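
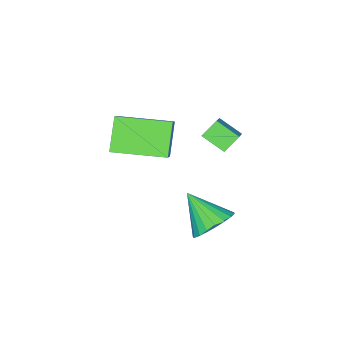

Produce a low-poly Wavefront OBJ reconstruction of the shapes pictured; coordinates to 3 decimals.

v 1.014 -0.625 2.832
v 0.138 -1.174 4.012
v -0.249 1.11 2.701
v -1.126 0.56 3.881
v 2.126 0.28 4.079
v 1.249 -0.27 5.259
v 0.862 2.014 3.948
v -0.014 1.465 5.128
v -2.215 2.241 2.529
v -2.014 1.29 3.044
v -2.854 2.419 3.107
v -2.653 1.468 3.622
v -1.307 2.872 3.338
v -1.106 1.921 3.853
v -1.946 3.05 3.916
v -1.745 2.099 4.431
v -0.407 3.192 -0.308
v 0.364 2.827 -0.749
v -0.393 1.848 0.828
v 0.53 3.063 -0.473
v 0.534 3.32 -0.168
v 0.375 3.556 0.113
v 0.081 3.729 0.32
v -0.297 3.808 0.419
v -0.694 3.782 0.393
v -1.042 3.653 0.245
v -1.28 3.444 0.001
v -1.367 3.192 -0.296
v -1.288 2.94 -0.595
v -1.056 2.731 -0.845
v -0.713 2.602 -1.001
v -0.316 2.575 -1.038
v 0.065 2.655 -0.949
f 2 4 1
f 5 2 1
f 1 4 3
f 3 5 1
f 2 8 4
f 6 2 5
f 6 8 2
f 4 8 3
f 7 5 3
f 3 8 7
f 7 6 5
f 8 6 7
f 10 12 9
f 13 10 9
f 9 12 11
f 11 13 9
f 10 16 12
f 14 10 13
f 14 16 10
f 12 16 11
f 15 13 11
f 11 16 15
f 15 14 13
f 16 14 15
f 18 17 20
f 18 20 19
f 20 17 21
f 20 21 19
f 21 17 22
f 21 22 19
f 22 17 23
f 22 23 19
f 23 17 24
f 23 24 19
f 24 17 25
f 24 25 19
f 25 17 26
f 25 26 19
f 26 17 27
f 26 27 19
f 27 17 28
f 27 28 19
f 28 17 29
f 28 29 19
f 29 17 30
f 29 30 19
f 30 17 31
f 30 31 19
f 31 17 32
f 31 32 19
f 32 17 33
f 32 33 19
f 33 17 18
f 33 18 19



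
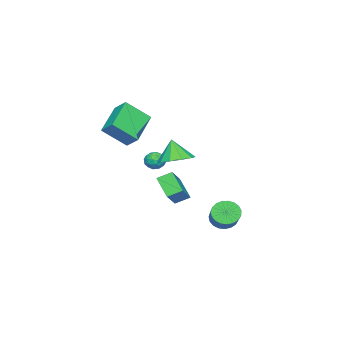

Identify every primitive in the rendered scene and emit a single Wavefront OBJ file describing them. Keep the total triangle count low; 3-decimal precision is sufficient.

v -1.5 -3.53 1.563
v -3.393 -3.851 2.638
v -1.291 -2.706 2.179
v -3.183 -3.026 3.253
v -0.657 -4.614 2.727
v -2.549 -4.934 3.801
v -0.447 -3.789 3.342
v -2.34 -4.11 4.417
v -0.621 0.01 1.417
v -0.083 -0.839 1.239
v -0.819 -0.39 2.723
v 0.316 -0.393 1.436
v 0.358 0.207 1.626
v 0.026 0.731 1.736
v -0.554 0.98 1.724
v -1.158 0.858 1.595
v -1.558 0.412 1.398
v -1.599 -0.188 1.208
v -1.267 -0.712 1.098
v -0.688 -0.961 1.11
v -2.26 -1.642 0.722
v -1.719 -1.453 0.985
v -1.781 -2.447 0.315
v -1.24 -2.258 0.578
v -1.709 -2.473 0.941
v -2.005 -1.976 1.192
v -1.495 -1.924 0.108
v -1.791 -1.427 0.359
v -1.246 -1.627 0.606
v -1.378 -1.967 1.121
v -2.122 -1.933 0.179
v -2.254 -2.273 0.694
v -2.032 -1.477 0.889
v -1.468 -2.423 0.411
v -1.744 -2.549 0.624
v -1.426 -2.438 0.779
v -2.2 -1.784 1.011
v -1.882 -1.673 1.166
v -1.876 -2.273 1.14
v -1.618 -2.227 0.134
v -1.3 -2.116 0.289
v -2.074 -1.462 0.521
v -1.756 -1.351 0.676
v -1.624 -1.627 0.16
v -1.436 -1.468 0.821
v -1.154 -1.941 0.582
v -1.304 -1.745 0.305
v -1.478 -1.453 0.453
v -1.513 -1.668 1.124
v -1.232 -2.141 0.885
v -1.508 -2.267 1.098
v -1.682 -1.975 1.246
v -1.235 -1.77 0.901
v -2.268 -1.759 0.415
v -1.987 -2.232 0.176
v -1.818 -1.925 0.054
v -1.992 -1.633 0.202
v -2.346 -1.959 0.718
v -2.064 -2.432 0.479
v -2.022 -2.447 0.847
v -2.196 -2.155 0.995
v -2.265 -2.13 0.399
v -1.725 2.252 -2.702
v -1.253 2.209 -3.334
v 0.257 3.165 -2.27
v -0.215 3.208 -1.638
v -1.403 2.498 -3.38
v 0.108 3.453 -2.316
v -1.609 2.744 -3.309
v -0.098 3.699 -2.245
v -1.834 2.905 -3.133
v -0.324 3.861 -2.07
v -2.041 2.953 -2.883
v -0.531 3.909 -1.819
v -2.194 2.88 -2.601
v -0.683 3.836 -1.537
v -2.265 2.699 -2.337
v -0.754 3.654 -1.273
v -2.243 2.44 -2.135
v -0.732 3.396 -1.072
v -2.131 2.149 -2.032
v -0.621 3.104 -0.968
v -1.95 1.875 -2.045
v -0.439 2.831 -0.981
v -1.729 1.667 -2.171
v -0.219 2.623 -1.107
v -1.508 1.56 -2.389
v 0.003 2.516 -1.325
v -1.324 1.573 -2.661
v 0.186 2.528 -1.597
v -1.21 1.703 -2.94
v 0.301 2.659 -1.876
v -1.185 1.928 -3.178
v 0.326 2.884 -2.114
v -2.204 -0.027 -1.849
v -2.783 -1.005 -0.87
v -0.992 0.197 -0.908
v -1.572 -0.781 0.071
v -1.748 -0.719 -2.271
v -2.328 -1.697 -1.292
v -0.537 -0.495 -1.33
v -1.116 -1.473 -0.351
f 2 4 1
f 5 2 1
f 1 4 3
f 3 5 1
f 2 8 4
f 6 2 5
f 6 8 2
f 4 8 3
f 7 5 3
f 3 8 7
f 7 6 5
f 8 6 7
f 10 9 12
f 10 12 11
f 12 9 13
f 12 13 11
f 13 9 14
f 13 14 11
f 14 9 15
f 14 15 11
f 15 9 16
f 15 16 11
f 16 9 17
f 16 17 11
f 17 9 18
f 17 18 11
f 18 9 19
f 18 19 11
f 19 9 20
f 19 20 11
f 20 9 10
f 20 10 11
f 21 58 37
f 58 32 61
f 37 61 26
f 58 61 37
f 21 37 33
f 37 26 38
f 33 38 22
f 37 38 33
f 21 33 42
f 33 22 43
f 42 43 28
f 33 43 42
f 21 42 54
f 42 28 57
f 54 57 31
f 42 57 54
f 21 54 58
f 54 31 62
f 58 62 32
f 54 62 58
f 22 38 49
f 38 26 52
f 49 52 30
f 38 52 49
f 26 61 39
f 61 32 60
f 39 60 25
f 61 60 39
f 32 62 59
f 62 31 55
f 59 55 23
f 62 55 59
f 31 57 56
f 57 28 44
f 56 44 27
f 57 44 56
f 28 43 48
f 43 22 45
f 48 45 29
f 43 45 48
f 24 50 36
f 50 30 51
f 36 51 25
f 50 51 36
f 24 36 34
f 36 25 35
f 34 35 23
f 36 35 34
f 24 34 41
f 34 23 40
f 41 40 27
f 34 40 41
f 24 41 46
f 41 27 47
f 46 47 29
f 41 47 46
f 24 46 50
f 46 29 53
f 50 53 30
f 46 53 50
f 25 51 39
f 51 30 52
f 39 52 26
f 51 52 39
f 23 35 59
f 35 25 60
f 59 60 32
f 35 60 59
f 27 40 56
f 40 23 55
f 56 55 31
f 40 55 56
f 29 47 48
f 47 27 44
f 48 44 28
f 47 44 48
f 30 53 49
f 53 29 45
f 49 45 22
f 53 45 49
f 64 63 67
f 64 67 65
f 65 67 68
f 65 68 66
f 67 63 69
f 67 69 68
f 68 69 70
f 68 70 66
f 69 63 71
f 69 71 70
f 70 71 72
f 70 72 66
f 71 63 73
f 71 73 72
f 72 73 74
f 72 74 66
f 73 63 75
f 73 75 74
f 74 75 76
f 74 76 66
f 75 63 77
f 75 77 76
f 76 77 78
f 76 78 66
f 77 63 79
f 77 79 78
f 78 79 80
f 78 80 66
f 79 63 81
f 79 81 80
f 80 81 82
f 80 82 66
f 81 63 83
f 81 83 82
f 82 83 84
f 82 84 66
f 83 63 85
f 83 85 84
f 84 85 86
f 84 86 66
f 85 63 87
f 85 87 86
f 86 87 88
f 86 88 66
f 87 63 89
f 87 89 88
f 88 89 90
f 88 90 66
f 89 63 91
f 89 91 90
f 90 91 92
f 90 92 66
f 91 63 93
f 91 93 92
f 92 93 94
f 92 94 66
f 93 63 64
f 93 64 94
f 94 64 65
f 94 65 66
f 96 98 95
f 99 96 95
f 95 98 97
f 97 99 95
f 96 102 98
f 100 96 99
f 100 102 96
f 98 102 97
f 101 99 97
f 97 102 101
f 101 100 99
f 102 100 101



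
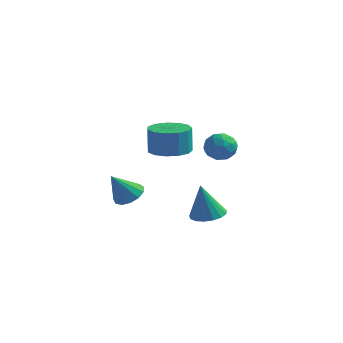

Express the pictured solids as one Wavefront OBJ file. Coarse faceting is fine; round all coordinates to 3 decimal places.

v 3.14 -2.189 -2.909
v 3.855 -2.094 -2.795
v 2.92 -2.411 -1.351
v 3.722 -1.772 -2.768
v 3.456 -1.545 -2.773
v 3.118 -1.466 -2.81
v 2.784 -1.553 -2.869
v 2.533 -1.786 -2.938
v 2.42 -2.111 -3
v 2.473 -2.453 -3.042
v 2.678 -2.736 -3.053
v 2.99 -2.893 -3.031
v 3.336 -2.889 -2.981
v 3.637 -2.725 -2.915
v 3.824 -2.438 -2.848
v 1.099 -1.447 -0.189
v 1.536 -0.695 -0.197
v 1.497 -0.66 0.982
v 1.061 -1.413 0.989
v 1.06 -0.579 -0.216
v 1.022 -0.544 0.963
v 0.597 -0.738 -0.227
v 0.558 -0.704 0.952
v 0.293 -1.123 -0.225
v 0.254 -1.088 0.954
v 0.245 -1.611 -0.213
v 0.206 -1.576 0.966
v 0.468 -2.046 -0.192
v 0.43 -2.012 0.986
v 0.892 -2.292 -0.171
v 0.854 -2.257 1.007
v 1.382 -2.27 -0.156
v 1.343 -2.235 1.023
v 1.781 -1.986 -0.151
v 1.743 -1.951 1.028
v 1.965 -1.531 -0.159
v 1.926 -1.497 1.02
v 1.873 -1.05 -0.176
v 1.835 -1.015 1.003
v -2.097 0.951 -4.11
v -1.684 0.375 -4.284
v -2.543 0.269 -2.91
v -1.448 0.622 -4.055
v -1.418 0.974 -3.844
v -1.604 1.319 -3.718
v -1.946 1.546 -3.716
v -2.337 1.585 -3.839
v -2.651 1.422 -4.048
v -2.79 1.109 -4.277
v -2.709 0.747 -4.453
v -2.433 0.449 -4.52
v -2.051 0.31 -4.457
v 1.299 3.064 -0.919
v 1.935 2.68 -0.99
v 0.725 2.24 -1.59
v 1.361 1.856 -1.661
v 1.019 1.892 -0.998
v 1.374 2.401 -0.584
v 1.286 2.519 -1.996
v 1.641 3.028 -1.582
v 1.927 2.342 -1.656
v 1.762 1.955 -1.04
v 0.898 2.965 -1.54
v 0.733 2.578 -0.924
v 1.667 2.944 -0.896
v 0.993 1.976 -1.684
v 0.792 1.997 -1.295
v 1.166 1.771 -1.337
v 1.338 2.781 -0.657
v 1.711 2.555 -0.699
v 1.173 2.092 -0.704
v 0.949 2.365 -1.881
v 1.322 2.139 -1.923
v 1.494 3.149 -1.243
v 1.868 2.923 -1.285
v 1.487 2.828 -1.876
v 2.036 2.52 -1.329
v 1.699 2.036 -1.723
v 1.655 2.425 -1.92
v 1.863 2.725 -1.677
v 1.94 2.293 -0.967
v 1.602 1.808 -1.361
v 1.401 1.829 -0.971
v 1.61 2.129 -0.728
v 1.935 2.094 -1.358
v 1.058 3.112 -1.219
v 0.72 2.627 -1.613
v 1.05 2.791 -1.852
v 1.259 3.091 -1.609
v 0.961 2.884 -0.857
v 0.624 2.4 -1.251
v 0.797 2.195 -0.903
v 1.005 2.495 -0.66
v 0.725 2.826 -1.222
f 2 1 4
f 2 4 3
f 4 1 5
f 4 5 3
f 5 1 6
f 5 6 3
f 6 1 7
f 6 7 3
f 7 1 8
f 7 8 3
f 8 1 9
f 8 9 3
f 9 1 10
f 9 10 3
f 10 1 11
f 10 11 3
f 11 1 12
f 11 12 3
f 12 1 13
f 12 13 3
f 13 1 14
f 13 14 3
f 14 1 15
f 14 15 3
f 15 1 2
f 15 2 3
f 17 16 20
f 17 20 18
f 18 20 21
f 18 21 19
f 20 16 22
f 20 22 21
f 21 22 23
f 21 23 19
f 22 16 24
f 22 24 23
f 23 24 25
f 23 25 19
f 24 16 26
f 24 26 25
f 25 26 27
f 25 27 19
f 26 16 28
f 26 28 27
f 27 28 29
f 27 29 19
f 28 16 30
f 28 30 29
f 29 30 31
f 29 31 19
f 30 16 32
f 30 32 31
f 31 32 33
f 31 33 19
f 32 16 34
f 32 34 33
f 33 34 35
f 33 35 19
f 34 16 36
f 34 36 35
f 35 36 37
f 35 37 19
f 36 16 38
f 36 38 37
f 37 38 39
f 37 39 19
f 38 16 17
f 38 17 39
f 39 17 18
f 39 18 19
f 41 40 43
f 41 43 42
f 43 40 44
f 43 44 42
f 44 40 45
f 44 45 42
f 45 40 46
f 45 46 42
f 46 40 47
f 46 47 42
f 47 40 48
f 47 48 42
f 48 40 49
f 48 49 42
f 49 40 50
f 49 50 42
f 50 40 51
f 50 51 42
f 51 40 52
f 51 52 42
f 52 40 41
f 52 41 42
f 53 90 69
f 90 64 93
f 69 93 58
f 90 93 69
f 53 69 65
f 69 58 70
f 65 70 54
f 69 70 65
f 53 65 74
f 65 54 75
f 74 75 60
f 65 75 74
f 53 74 86
f 74 60 89
f 86 89 63
f 74 89 86
f 53 86 90
f 86 63 94
f 90 94 64
f 86 94 90
f 54 70 81
f 70 58 84
f 81 84 62
f 70 84 81
f 58 93 71
f 93 64 92
f 71 92 57
f 93 92 71
f 64 94 91
f 94 63 87
f 91 87 55
f 94 87 91
f 63 89 88
f 89 60 76
f 88 76 59
f 89 76 88
f 60 75 80
f 75 54 77
f 80 77 61
f 75 77 80
f 56 82 68
f 82 62 83
f 68 83 57
f 82 83 68
f 56 68 66
f 68 57 67
f 66 67 55
f 68 67 66
f 56 66 73
f 66 55 72
f 73 72 59
f 66 72 73
f 56 73 78
f 73 59 79
f 78 79 61
f 73 79 78
f 56 78 82
f 78 61 85
f 82 85 62
f 78 85 82
f 57 83 71
f 83 62 84
f 71 84 58
f 83 84 71
f 55 67 91
f 67 57 92
f 91 92 64
f 67 92 91
f 59 72 88
f 72 55 87
f 88 87 63
f 72 87 88
f 61 79 80
f 79 59 76
f 80 76 60
f 79 76 80
f 62 85 81
f 85 61 77
f 81 77 54
f 85 77 81



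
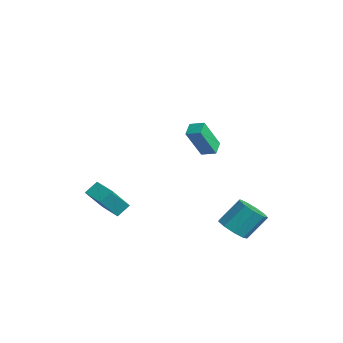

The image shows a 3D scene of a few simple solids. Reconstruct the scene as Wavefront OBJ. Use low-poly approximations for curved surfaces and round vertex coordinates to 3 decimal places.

v 2.658 2.46 -4.379
v 3.556 2.059 -4.109
v 3.68 3.279 -2.711
v 2.782 3.68 -2.981
v 3.653 2.575 -4.568
v 3.778 3.795 -3.17
v 3.285 3.037 -4.939
v 3.41 4.258 -3.541
v 2.623 3.229 -5.048
v 2.748 4.45 -3.65
v 1.977 3.061 -4.844
v 2.102 4.282 -3.446
v 1.65 2.612 -4.422
v 1.775 3.832 -3.024
v 1.794 2.091 -3.98
v 1.919 3.312 -2.582
v 2.342 1.743 -3.725
v 2.467 2.964 -2.327
v 3.038 1.73 -3.776
v 3.163 2.951 -2.378
v -3.972 -3.42 -3.216
v -4.067 -2.612 -2.583
v -4.387 -2.175 -4.868
v -4.482 -1.367 -4.236
v -2.518 -3.133 -3.364
v -2.613 -2.325 -2.732
v -2.933 -1.888 -5.017
v -3.028 -1.08 -4.384
v 2.384 0.642 1.764
v 2.535 -0.394 3.618
v 1.771 1.206 2.129
v 1.922 0.17 3.984
v 3.038 1.19 2.016
v 3.189 0.154 3.871
v 2.425 1.754 2.382
v 2.576 0.718 4.236
f 2 1 5
f 2 5 3
f 3 5 6
f 3 6 4
f 5 1 7
f 5 7 6
f 6 7 8
f 6 8 4
f 7 1 9
f 7 9 8
f 8 9 10
f 8 10 4
f 9 1 11
f 9 11 10
f 10 11 12
f 10 12 4
f 11 1 13
f 11 13 12
f 12 13 14
f 12 14 4
f 13 1 15
f 13 15 14
f 14 15 16
f 14 16 4
f 15 1 17
f 15 17 16
f 16 17 18
f 16 18 4
f 17 1 19
f 17 19 18
f 18 19 20
f 18 20 4
f 19 1 2
f 19 2 20
f 20 2 3
f 20 3 4
f 22 24 21
f 25 22 21
f 21 24 23
f 23 25 21
f 22 28 24
f 26 22 25
f 26 28 22
f 24 28 23
f 27 25 23
f 23 28 27
f 27 26 25
f 28 26 27
f 30 32 29
f 33 30 29
f 29 32 31
f 31 33 29
f 30 36 32
f 34 30 33
f 34 36 30
f 32 36 31
f 35 33 31
f 31 36 35
f 35 34 33
f 36 34 35



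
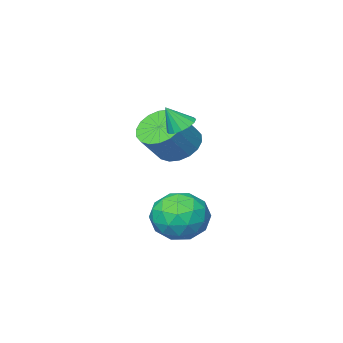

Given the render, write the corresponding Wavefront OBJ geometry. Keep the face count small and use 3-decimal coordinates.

v -1.282 2.273 -1.975
v -0.408 1.567 -2.039
v -2.212 1.033 -1.021
v -1.338 0.327 -1.085
v -1.263 1.261 -0.462
v -0.688 2.027 -1.052
v -1.932 0.573 -2.008
v -1.357 1.339 -2.598
v -0.81 0.517 -2.06
v -0.396 0.942 -1.104
v -2.224 1.658 -1.956
v -1.81 2.083 -1
v -0.763 2.029 -2.091
v -1.857 0.571 -0.969
v -1.813 1.12 -0.603
v -1.299 0.706 -0.64
v -0.928 2.299 -1.511
v -0.414 1.885 -1.548
v -0.917 1.705 -0.621
v -2.206 0.715 -1.512
v -1.692 0.301 -1.549
v -1.321 1.894 -2.42
v -0.807 1.48 -2.457
v -1.703 0.895 -2.439
v -0.486 0.996 -2.141
v -1.032 0.268 -1.58
v -1.382 0.412 -2.123
v -1.044 0.862 -2.469
v -0.242 1.247 -1.579
v -0.789 0.518 -1.018
v -0.745 1.067 -0.652
v -0.407 1.517 -0.998
v -0.479 0.629 -1.591
v -1.831 2.082 -2.042
v -2.378 1.353 -1.481
v -2.213 1.083 -2.062
v -1.875 1.533 -2.408
v -1.588 2.332 -1.48
v -2.134 1.604 -0.919
v -1.576 1.738 -0.591
v -1.238 2.188 -0.937
v -2.141 1.971 -1.469
v -2.008 0.391 2.346
v -1.606 0.094 2.033
v -1.512 0.129 3.234
v -1.495 0.378 2.055
v -1.522 0.665 2.155
v -1.68 0.879 2.306
v -1.925 0.962 2.468
v -2.193 0.892 2.597
v -2.411 0.688 2.659
v -2.521 0.404 2.637
v -2.494 0.116 2.537
v -2.337 -0.097 2.386
v -2.092 -0.18 2.225
v -1.824 -0.11 2.095
v -2.936 -1.092 0.83
v -2.228 -1.182 0.219
v -1.255 -0.999 1.319
v -1.964 -0.908 1.93
v -2.302 -0.771 0.215
v -1.329 -0.587 1.315
v -2.502 -0.423 0.334
v -1.529 -0.239 1.434
v -2.787 -0.207 0.55
v -1.814 -0.023 1.65
v -3.103 -0.167 0.822
v -2.13 0.017 1.922
v -3.385 -0.31 1.096
v -2.412 -0.126 2.196
v -3.578 -0.608 1.317
v -2.606 -0.424 2.417
v -3.645 -1.001 1.441
v -2.672 -0.818 2.541
v -3.571 -1.413 1.445
v -2.598 -1.229 2.545
v -3.371 -1.761 1.326
v -2.398 -1.577 2.426
v -3.086 -1.977 1.11
v -2.113 -1.793 2.21
v -2.77 -2.017 0.838
v -1.797 -1.833 1.938
v -2.488 -1.874 0.564
v -1.515 -1.69 1.664
v -2.294 -1.576 0.343
v -1.322 -1.392 1.443
f 1 38 17
f 38 12 41
f 17 41 6
f 38 41 17
f 1 17 13
f 17 6 18
f 13 18 2
f 17 18 13
f 1 13 22
f 13 2 23
f 22 23 8
f 13 23 22
f 1 22 34
f 22 8 37
f 34 37 11
f 22 37 34
f 1 34 38
f 34 11 42
f 38 42 12
f 34 42 38
f 2 18 29
f 18 6 32
f 29 32 10
f 18 32 29
f 6 41 19
f 41 12 40
f 19 40 5
f 41 40 19
f 12 42 39
f 42 11 35
f 39 35 3
f 42 35 39
f 11 37 36
f 37 8 24
f 36 24 7
f 37 24 36
f 8 23 28
f 23 2 25
f 28 25 9
f 23 25 28
f 4 30 16
f 30 10 31
f 16 31 5
f 30 31 16
f 4 16 14
f 16 5 15
f 14 15 3
f 16 15 14
f 4 14 21
f 14 3 20
f 21 20 7
f 14 20 21
f 4 21 26
f 21 7 27
f 26 27 9
f 21 27 26
f 4 26 30
f 26 9 33
f 30 33 10
f 26 33 30
f 5 31 19
f 31 10 32
f 19 32 6
f 31 32 19
f 3 15 39
f 15 5 40
f 39 40 12
f 15 40 39
f 7 20 36
f 20 3 35
f 36 35 11
f 20 35 36
f 9 27 28
f 27 7 24
f 28 24 8
f 27 24 28
f 10 33 29
f 33 9 25
f 29 25 2
f 33 25 29
f 44 43 46
f 44 46 45
f 46 43 47
f 46 47 45
f 47 43 48
f 47 48 45
f 48 43 49
f 48 49 45
f 49 43 50
f 49 50 45
f 50 43 51
f 50 51 45
f 51 43 52
f 51 52 45
f 52 43 53
f 52 53 45
f 53 43 54
f 53 54 45
f 54 43 55
f 54 55 45
f 55 43 56
f 55 56 45
f 56 43 44
f 56 44 45
f 58 57 61
f 58 61 59
f 59 61 62
f 59 62 60
f 61 57 63
f 61 63 62
f 62 63 64
f 62 64 60
f 63 57 65
f 63 65 64
f 64 65 66
f 64 66 60
f 65 57 67
f 65 67 66
f 66 67 68
f 66 68 60
f 67 57 69
f 67 69 68
f 68 69 70
f 68 70 60
f 69 57 71
f 69 71 70
f 70 71 72
f 70 72 60
f 71 57 73
f 71 73 72
f 72 73 74
f 72 74 60
f 73 57 75
f 73 75 74
f 74 75 76
f 74 76 60
f 75 57 77
f 75 77 76
f 76 77 78
f 76 78 60
f 77 57 79
f 77 79 78
f 78 79 80
f 78 80 60
f 79 57 81
f 79 81 80
f 80 81 82
f 80 82 60
f 81 57 83
f 81 83 82
f 82 83 84
f 82 84 60
f 83 57 85
f 83 85 84
f 84 85 86
f 84 86 60
f 85 57 58
f 85 58 86
f 86 58 59
f 86 59 60



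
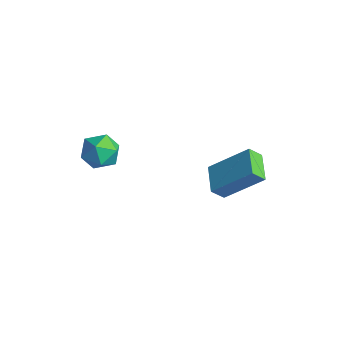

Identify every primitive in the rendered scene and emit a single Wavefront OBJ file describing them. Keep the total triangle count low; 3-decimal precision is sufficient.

v -0.526 -0.904 -2.059
v 0.082 -1.415 -1.626
v -1.282 -2.105 -2.414
v -0.674 -2.616 -1.981
v -1.222 -2.069 -1.513
v -0.754 -1.327 -1.293
v -0.446 -2.193 -2.747
v 0.022 -1.451 -2.527
v 0.131 -2.211 -2.051
v -0.348 -2.135 -1.288
v -0.852 -1.385 -2.752
v -1.331 -1.309 -1.989
v 1.073 2.317 -4.098
v 2.183 3.512 -2.682
v 1.249 2.847 -4.684
v 2.359 4.043 -3.268
v 2.201 1.617 -4.392
v 3.311 2.813 -2.976
v 2.377 2.148 -4.978
v 3.487 3.343 -3.562
f 1 12 6
f 1 6 2
f 1 2 8
f 1 8 11
f 1 11 12
f 2 6 10
f 6 12 5
f 12 11 3
f 11 8 7
f 8 2 9
f 4 10 5
f 4 5 3
f 4 3 7
f 4 7 9
f 4 9 10
f 5 10 6
f 3 5 12
f 7 3 11
f 9 7 8
f 10 9 2
f 14 16 13
f 17 14 13
f 13 16 15
f 15 17 13
f 14 20 16
f 18 14 17
f 18 20 14
f 16 20 15
f 19 17 15
f 15 20 19
f 19 18 17
f 20 18 19



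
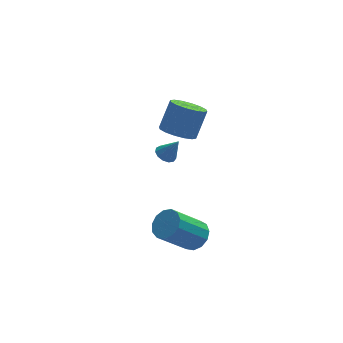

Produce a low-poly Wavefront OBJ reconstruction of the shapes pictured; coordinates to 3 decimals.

v -3.034 -3.762 -2.655
v -2.624 -4.449 -2.398
v -4.077 -4.745 -0.869
v -4.486 -4.058 -1.125
v -2.441 -4.086 -2.155
v -3.894 -4.383 -0.626
v -2.447 -3.621 -2.07
v -3.9 -3.917 -0.541
v -2.639 -3.2 -2.171
v -4.092 -3.496 -0.642
v -2.956 -2.958 -2.425
v -4.409 -3.254 -0.896
v -3.298 -2.971 -2.752
v -4.751 -3.267 -1.223
v -3.556 -3.235 -3.048
v -5.009 -3.531 -1.519
v -3.648 -3.666 -3.22
v -5.101 -3.963 -1.691
v -3.545 -4.128 -3.211
v -4.998 -4.425 -1.682
v -3.279 -4.474 -3.026
v -4.732 -4.77 -1.497
v -2.936 -4.593 -2.723
v -4.389 -4.89 -1.194
v -3.249 1.035 -0.804
v -2.742 1.185 -1.043
v -2.671 0.785 0.264
v -2.866 1.457 -0.912
v -3.112 1.595 -0.747
v -3.401 1.556 -0.6
v -3.642 1.35 -0.518
v -3.758 1.045 -0.527
v -3.712 0.736 -0.624
v -3.519 0.522 -0.778
v -3.24 0.471 -0.941
v -2.964 0.599 -1.06
v -2.778 0.865 -1.098
v -3.209 -1.139 2.704
v -2.717 -1.899 2.794
v -2.038 -1.301 4.126
v -2.531 -0.541 4.036
v -2.452 -1.612 2.53
v -1.773 -1.015 3.862
v -2.39 -1.199 2.313
v -1.711 -0.601 3.645
v -2.547 -0.769 2.201
v -1.868 -0.172 3.533
v -2.882 -0.439 2.223
v -2.203 0.159 3.555
v -3.305 -0.296 2.375
v -2.626 0.302 3.707
v -3.702 -0.379 2.614
v -3.023 0.219 3.946
v -3.967 -0.665 2.878
v -3.288 -0.068 4.21
v -4.029 -1.079 3.095
v -3.35 -0.481 4.427
v -3.872 -1.508 3.207
v -3.193 -0.911 4.539
v -3.537 -1.839 3.185
v -2.858 -1.241 4.517
v -3.114 -1.982 3.033
v -2.435 -1.384 4.365
f 2 1 5
f 2 5 3
f 3 5 6
f 3 6 4
f 5 1 7
f 5 7 6
f 6 7 8
f 6 8 4
f 7 1 9
f 7 9 8
f 8 9 10
f 8 10 4
f 9 1 11
f 9 11 10
f 10 11 12
f 10 12 4
f 11 1 13
f 11 13 12
f 12 13 14
f 12 14 4
f 13 1 15
f 13 15 14
f 14 15 16
f 14 16 4
f 15 1 17
f 15 17 16
f 16 17 18
f 16 18 4
f 17 1 19
f 17 19 18
f 18 19 20
f 18 20 4
f 19 1 21
f 19 21 20
f 20 21 22
f 20 22 4
f 21 1 23
f 21 23 22
f 22 23 24
f 22 24 4
f 23 1 2
f 23 2 24
f 24 2 3
f 24 3 4
f 26 25 28
f 26 28 27
f 28 25 29
f 28 29 27
f 29 25 30
f 29 30 27
f 30 25 31
f 30 31 27
f 31 25 32
f 31 32 27
f 32 25 33
f 32 33 27
f 33 25 34
f 33 34 27
f 34 25 35
f 34 35 27
f 35 25 36
f 35 36 27
f 36 25 37
f 36 37 27
f 37 25 26
f 37 26 27
f 39 38 42
f 39 42 40
f 40 42 43
f 40 43 41
f 42 38 44
f 42 44 43
f 43 44 45
f 43 45 41
f 44 38 46
f 44 46 45
f 45 46 47
f 45 47 41
f 46 38 48
f 46 48 47
f 47 48 49
f 47 49 41
f 48 38 50
f 48 50 49
f 49 50 51
f 49 51 41
f 50 38 52
f 50 52 51
f 51 52 53
f 51 53 41
f 52 38 54
f 52 54 53
f 53 54 55
f 53 55 41
f 54 38 56
f 54 56 55
f 55 56 57
f 55 57 41
f 56 38 58
f 56 58 57
f 57 58 59
f 57 59 41
f 58 38 60
f 58 60 59
f 59 60 61
f 59 61 41
f 60 38 62
f 60 62 61
f 61 62 63
f 61 63 41
f 62 38 39
f 62 39 63
f 63 39 40
f 63 40 41



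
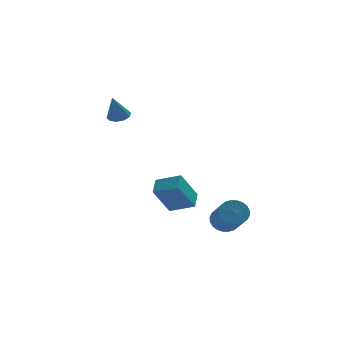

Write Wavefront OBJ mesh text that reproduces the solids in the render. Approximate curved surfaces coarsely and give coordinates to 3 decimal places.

v -0.966 0.117 -2.382
v -0.71 1.072 -1.877
v -2.241 0.726 -2.885
v -1.985 1.681 -2.38
v -0.015 0.739 -4.04
v 0.241 1.694 -3.535
v -1.29 1.348 -4.543
v -1.034 2.303 -4.038
v -3.797 2.801 1.998
v -3.262 2.414 1.996
v -4.183 2.259 3.442
v -3.157 2.773 2.159
v -3.297 3.143 2.26
v -3.627 3.382 2.261
v -4.023 3.399 2.162
v -4.332 3.188 2
v -4.436 2.829 1.837
v -4.297 2.459 1.736
v -3.966 2.22 1.735
v -3.571 2.203 1.834
v 0.983 -3.17 -3.516
v 1.615 -3.396 -3.951
v 1.85 -4.916 -2.818
v 1.217 -4.69 -2.384
v 1.751 -3.215 -3.735
v 1.985 -4.735 -2.603
v 1.769 -3.027 -3.487
v 2.004 -4.547 -2.355
v 1.668 -2.861 -3.243
v 1.903 -4.381 -2.111
v 1.462 -2.741 -3.04
v 1.697 -4.262 -1.908
v 1.184 -2.688 -2.91
v 1.418 -4.208 -1.778
v 0.875 -2.707 -2.873
v 1.109 -4.227 -1.74
v 0.582 -2.797 -2.933
v 0.816 -4.317 -1.8
v 0.35 -2.944 -3.082
v 0.585 -4.464 -1.949
v 0.215 -3.125 -3.297
v 0.449 -4.645 -2.165
v 0.196 -3.313 -3.545
v 0.431 -4.833 -2.413
v 0.297 -3.479 -3.789
v 0.532 -4.999 -2.657
v 0.503 -3.598 -3.992
v 0.738 -5.119 -2.86
v 0.782 -3.652 -4.122
v 1.016 -5.172 -2.99
v 1.091 -3.633 -4.16
v 1.325 -5.153 -3.027
v 1.384 -3.543 -4.1
v 1.618 -5.063 -2.967
f 2 4 1
f 5 2 1
f 1 4 3
f 3 5 1
f 2 8 4
f 6 2 5
f 6 8 2
f 4 8 3
f 7 5 3
f 3 8 7
f 7 6 5
f 8 6 7
f 10 9 12
f 10 12 11
f 12 9 13
f 12 13 11
f 13 9 14
f 13 14 11
f 14 9 15
f 14 15 11
f 15 9 16
f 15 16 11
f 16 9 17
f 16 17 11
f 17 9 18
f 17 18 11
f 18 9 19
f 18 19 11
f 19 9 20
f 19 20 11
f 20 9 10
f 20 10 11
f 22 21 25
f 22 25 23
f 23 25 26
f 23 26 24
f 25 21 27
f 25 27 26
f 26 27 28
f 26 28 24
f 27 21 29
f 27 29 28
f 28 29 30
f 28 30 24
f 29 21 31
f 29 31 30
f 30 31 32
f 30 32 24
f 31 21 33
f 31 33 32
f 32 33 34
f 32 34 24
f 33 21 35
f 33 35 34
f 34 35 36
f 34 36 24
f 35 21 37
f 35 37 36
f 36 37 38
f 36 38 24
f 37 21 39
f 37 39 38
f 38 39 40
f 38 40 24
f 39 21 41
f 39 41 40
f 40 41 42
f 40 42 24
f 41 21 43
f 41 43 42
f 42 43 44
f 42 44 24
f 43 21 45
f 43 45 44
f 44 45 46
f 44 46 24
f 45 21 47
f 45 47 46
f 46 47 48
f 46 48 24
f 47 21 49
f 47 49 48
f 48 49 50
f 48 50 24
f 49 21 51
f 49 51 50
f 50 51 52
f 50 52 24
f 51 21 53
f 51 53 52
f 52 53 54
f 52 54 24
f 53 21 22
f 53 22 54
f 54 22 23
f 54 23 24



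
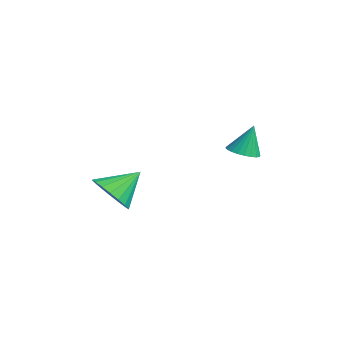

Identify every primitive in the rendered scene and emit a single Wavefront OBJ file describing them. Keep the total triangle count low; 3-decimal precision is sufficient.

v -0.798 -3.189 -3.177
v -0.476 -2.635 -3.851
v -0.882 -2.051 -2.283
v -0.886 -2.621 -3.908
v -1.278 -2.719 -3.82
v -1.575 -2.91 -3.605
v -1.718 -3.157 -3.305
v -1.679 -3.41 -2.98
v -1.466 -3.619 -2.693
v -1.12 -3.743 -2.503
v -0.71 -3.757 -2.446
v -0.318 -3.659 -2.534
v -0.021 -3.468 -2.749
v 0.123 -3.221 -3.049
v 0.084 -2.969 -3.375
v -0.13 -2.759 -3.661
v -0.112 1.497 -1.527
v 0.526 1.536 -1.542
v -0.108 1.903 -0.313
v 0.462 1.765 -1.619
v 0.31 1.953 -1.681
v 0.094 2.071 -1.72
v -0.154 2.103 -1.729
v -0.395 2.042 -1.708
v -0.593 1.898 -1.659
v -0.718 1.693 -1.59
v -0.751 1.458 -1.512
v -0.686 1.229 -1.435
v -0.534 1.041 -1.373
v -0.318 0.922 -1.334
v -0.07 0.891 -1.324
v 0.171 0.952 -1.346
v 0.369 1.096 -1.395
v 0.494 1.301 -1.464
f 2 1 4
f 2 4 3
f 4 1 5
f 4 5 3
f 5 1 6
f 5 6 3
f 6 1 7
f 6 7 3
f 7 1 8
f 7 8 3
f 8 1 9
f 8 9 3
f 9 1 10
f 9 10 3
f 10 1 11
f 10 11 3
f 11 1 12
f 11 12 3
f 12 1 13
f 12 13 3
f 13 1 14
f 13 14 3
f 14 1 15
f 14 15 3
f 15 1 16
f 15 16 3
f 16 1 2
f 16 2 3
f 18 17 20
f 18 20 19
f 20 17 21
f 20 21 19
f 21 17 22
f 21 22 19
f 22 17 23
f 22 23 19
f 23 17 24
f 23 24 19
f 24 17 25
f 24 25 19
f 25 17 26
f 25 26 19
f 26 17 27
f 26 27 19
f 27 17 28
f 27 28 19
f 28 17 29
f 28 29 19
f 29 17 30
f 29 30 19
f 30 17 31
f 30 31 19
f 31 17 32
f 31 32 19
f 32 17 33
f 32 33 19
f 33 17 34
f 33 34 19
f 34 17 18
f 34 18 19



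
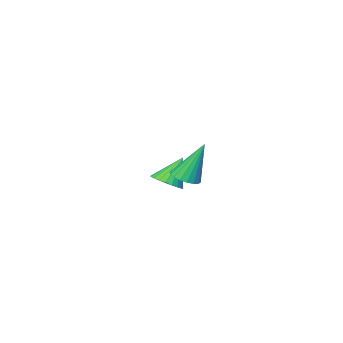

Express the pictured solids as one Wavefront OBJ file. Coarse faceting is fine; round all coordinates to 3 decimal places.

v -0.228 3.36 1.03
v 0.29 3.746 1.102
v -0.812 3.82 2.79
v 0.092 3.925 0.989
v -0.169 3.991 0.885
v -0.442 3.933 0.81
v -0.673 3.761 0.778
v -0.815 3.51 0.796
v -0.842 3.229 0.861
v -0.746 2.975 0.959
v -0.548 2.796 1.071
v -0.287 2.729 1.175
v -0.013 2.788 1.251
v 0.217 2.96 1.283
v 0.36 3.211 1.264
v 0.386 3.491 1.2
v -3.055 -1.967 -1.459
v -2.442 -2.237 -1.079
v -3.825 -1.893 -0.161
v -2.393 -1.941 -1.067
v -2.444 -1.649 -1.114
v -2.589 -1.405 -1.214
v -2.804 -1.247 -1.351
v -3.058 -1.199 -1.504
v -3.312 -1.267 -1.651
v -3.526 -1.442 -1.768
v -3.669 -1.697 -1.838
v -3.718 -1.993 -1.85
v -3.666 -2.285 -1.803
v -3.522 -2.529 -1.703
v -3.306 -2.687 -1.566
v -3.052 -2.736 -1.413
v -2.799 -2.667 -1.266
v -2.585 -2.492 -1.149
f 2 1 4
f 2 4 3
f 4 1 5
f 4 5 3
f 5 1 6
f 5 6 3
f 6 1 7
f 6 7 3
f 7 1 8
f 7 8 3
f 8 1 9
f 8 9 3
f 9 1 10
f 9 10 3
f 10 1 11
f 10 11 3
f 11 1 12
f 11 12 3
f 12 1 13
f 12 13 3
f 13 1 14
f 13 14 3
f 14 1 15
f 14 15 3
f 15 1 16
f 15 16 3
f 16 1 2
f 16 2 3
f 18 17 20
f 18 20 19
f 20 17 21
f 20 21 19
f 21 17 22
f 21 22 19
f 22 17 23
f 22 23 19
f 23 17 24
f 23 24 19
f 24 17 25
f 24 25 19
f 25 17 26
f 25 26 19
f 26 17 27
f 26 27 19
f 27 17 28
f 27 28 19
f 28 17 29
f 28 29 19
f 29 17 30
f 29 30 19
f 30 17 31
f 30 31 19
f 31 17 32
f 31 32 19
f 32 17 33
f 32 33 19
f 33 17 34
f 33 34 19
f 34 17 18
f 34 18 19



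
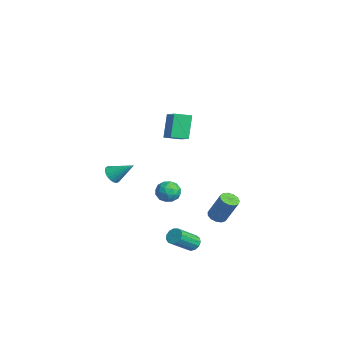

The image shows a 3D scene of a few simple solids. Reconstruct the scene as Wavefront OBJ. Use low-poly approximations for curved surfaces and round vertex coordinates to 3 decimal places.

v -3.942 -1.056 -2.295
v -3.435 -1.455 -2.214
v -3.258 -0.004 -1.385
v -3.361 -1.314 -2.432
v -3.388 -1.129 -2.627
v -3.51 -0.931 -2.764
v -3.707 -0.754 -2.82
v -3.945 -0.63 -2.786
v -4.182 -0.58 -2.666
v -4.377 -0.612 -2.482
v -4.497 -0.72 -2.266
v -4.522 -0.887 -2.055
v -4.445 -1.083 -1.885
v -4.282 -1.275 -1.786
v -4.06 -1.428 -1.775
v -3.818 -1.518 -1.854
v -3.596 -1.527 -2.009
v -1.043 1.288 3.537
v 0.584 1.21 4.371
v -0.894 2.236 3.335
v 0.733 2.157 4.168
v -0.353 0.883 2.152
v 1.274 0.804 2.985
v -0.204 1.83 1.949
v 1.423 1.752 2.783
v 0.494 1.064 -1.901
v 1.227 1.234 -1.822
v 0.573 0.286 -0.958
v 1.306 0.456 -0.879
v 0.777 0.972 -0.713
v 0.728 1.453 -1.296
v 1.072 0.067 -1.484
v 1.023 0.548 -2.067
v 1.584 0.619 -1.564
v 1.402 1.178 -1.087
v 0.398 0.342 -1.693
v 0.216 0.901 -1.216
v 0.853 1.217 -1.944
v 0.947 0.303 -0.836
v 0.636 0.606 -0.738
v 1.067 0.706 -0.692
v 0.56 1.346 -1.635
v 0.991 1.446 -1.588
v 0.727 1.292 -0.937
v 0.809 0.074 -1.192
v 1.24 0.174 -1.145
v 0.733 0.814 -2.088
v 1.164 0.914 -2.042
v 1.073 0.228 -1.843
v 1.494 0.956 -1.746
v 1.541 0.498 -1.192
v 1.403 0.27 -1.548
v 1.374 0.552 -1.89
v 1.387 1.285 -1.466
v 1.434 0.827 -0.912
v 1.123 1.13 -0.814
v 1.094 1.413 -1.157
v 1.597 0.923 -1.315
v 0.366 0.693 -1.868
v 0.413 0.235 -1.314
v 0.706 0.107 -1.623
v 0.677 0.39 -1.966
v 0.259 1.022 -1.588
v 0.306 0.564 -1.034
v 0.426 0.968 -0.89
v 0.397 1.25 -1.232
v 0.203 0.597 -1.465
v 2.998 1.492 -4.364
v 3.348 1.834 -4.134
v 3.831 0.65 -3.107
v 3.482 0.308 -3.336
v 3.087 1.861 -3.98
v 3.57 0.678 -2.952
v 2.798 1.771 -3.948
v 3.281 0.588 -2.92
v 2.573 1.593 -4.047
v 3.056 0.409 -3.02
v 2.483 1.382 -4.248
v 2.966 0.199 -3.22
v 2.556 1.206 -4.485
v 3.039 0.023 -3.457
v 2.77 1.121 -4.684
v 3.254 -0.062 -3.656
v 3.057 1.153 -4.781
v 3.54 -0.03 -3.753
v 3.325 1.293 -4.746
v 3.808 0.11 -3.718
v 3.489 1.496 -4.589
v 3.972 0.313 -3.562
v 3.498 1.697 -4.362
v 3.981 0.514 -3.334
v 0.763 3.612 -3.864
v 1.134 3.972 -4.125
v 1.749 4.489 -2.537
v 1.377 4.128 -2.276
v 0.861 4.143 -4.075
v 1.475 4.66 -2.486
v 0.555 4.145 -3.958
v 1.17 4.662 -2.369
v 0.316 3.978 -3.811
v 0.931 4.495 -2.222
v 0.219 3.694 -3.681
v 0.833 4.211 -2.092
v 0.294 3.385 -3.609
v 0.909 3.901 -2.02
v 0.518 3.147 -3.618
v 1.133 3.664 -2.03
v 0.82 3.057 -3.706
v 1.434 3.573 -2.117
v 1.103 3.143 -3.844
v 1.718 3.659 -2.255
v 1.279 3.378 -3.988
v 1.893 3.894 -2.399
v 1.29 3.687 -4.093
v 1.905 4.203 -2.504
f 2 1 4
f 2 4 3
f 4 1 5
f 4 5 3
f 5 1 6
f 5 6 3
f 6 1 7
f 6 7 3
f 7 1 8
f 7 8 3
f 8 1 9
f 8 9 3
f 9 1 10
f 9 10 3
f 10 1 11
f 10 11 3
f 11 1 12
f 11 12 3
f 12 1 13
f 12 13 3
f 13 1 14
f 13 14 3
f 14 1 15
f 14 15 3
f 15 1 16
f 15 16 3
f 16 1 17
f 16 17 3
f 17 1 2
f 17 2 3
f 19 21 18
f 22 19 18
f 18 21 20
f 20 22 18
f 19 25 21
f 23 19 22
f 23 25 19
f 21 25 20
f 24 22 20
f 20 25 24
f 24 23 22
f 25 23 24
f 26 63 42
f 63 37 66
f 42 66 31
f 63 66 42
f 26 42 38
f 42 31 43
f 38 43 27
f 42 43 38
f 26 38 47
f 38 27 48
f 47 48 33
f 38 48 47
f 26 47 59
f 47 33 62
f 59 62 36
f 47 62 59
f 26 59 63
f 59 36 67
f 63 67 37
f 59 67 63
f 27 43 54
f 43 31 57
f 54 57 35
f 43 57 54
f 31 66 44
f 66 37 65
f 44 65 30
f 66 65 44
f 37 67 64
f 67 36 60
f 64 60 28
f 67 60 64
f 36 62 61
f 62 33 49
f 61 49 32
f 62 49 61
f 33 48 53
f 48 27 50
f 53 50 34
f 48 50 53
f 29 55 41
f 55 35 56
f 41 56 30
f 55 56 41
f 29 41 39
f 41 30 40
f 39 40 28
f 41 40 39
f 29 39 46
f 39 28 45
f 46 45 32
f 39 45 46
f 29 46 51
f 46 32 52
f 51 52 34
f 46 52 51
f 29 51 55
f 51 34 58
f 55 58 35
f 51 58 55
f 30 56 44
f 56 35 57
f 44 57 31
f 56 57 44
f 28 40 64
f 40 30 65
f 64 65 37
f 40 65 64
f 32 45 61
f 45 28 60
f 61 60 36
f 45 60 61
f 34 52 53
f 52 32 49
f 53 49 33
f 52 49 53
f 35 58 54
f 58 34 50
f 54 50 27
f 58 50 54
f 69 68 72
f 69 72 70
f 70 72 73
f 70 73 71
f 72 68 74
f 72 74 73
f 73 74 75
f 73 75 71
f 74 68 76
f 74 76 75
f 75 76 77
f 75 77 71
f 76 68 78
f 76 78 77
f 77 78 79
f 77 79 71
f 78 68 80
f 78 80 79
f 79 80 81
f 79 81 71
f 80 68 82
f 80 82 81
f 81 82 83
f 81 83 71
f 82 68 84
f 82 84 83
f 83 84 85
f 83 85 71
f 84 68 86
f 84 86 85
f 85 86 87
f 85 87 71
f 86 68 88
f 86 88 87
f 87 88 89
f 87 89 71
f 88 68 90
f 88 90 89
f 89 90 91
f 89 91 71
f 90 68 69
f 90 69 91
f 91 69 70
f 91 70 71
f 93 92 96
f 93 96 94
f 94 96 97
f 94 97 95
f 96 92 98
f 96 98 97
f 97 98 99
f 97 99 95
f 98 92 100
f 98 100 99
f 99 100 101
f 99 101 95
f 100 92 102
f 100 102 101
f 101 102 103
f 101 103 95
f 102 92 104
f 102 104 103
f 103 104 105
f 103 105 95
f 104 92 106
f 104 106 105
f 105 106 107
f 105 107 95
f 106 92 108
f 106 108 107
f 107 108 109
f 107 109 95
f 108 92 110
f 108 110 109
f 109 110 111
f 109 111 95
f 110 92 112
f 110 112 111
f 111 112 113
f 111 113 95
f 112 92 114
f 112 114 113
f 113 114 115
f 113 115 95
f 114 92 93
f 114 93 115
f 115 93 94
f 115 94 95



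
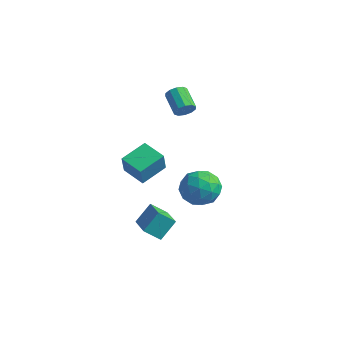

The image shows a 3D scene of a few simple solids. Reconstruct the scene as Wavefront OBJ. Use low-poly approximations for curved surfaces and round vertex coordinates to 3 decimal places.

v -0.37 3.522 1.525
v -0.024 3.923 1.762
v -1.065 4.459 2.372
v -1.41 4.058 2.135
v -0.143 4.05 1.448
v -1.183 4.586 2.058
v -0.348 3.976 1.164
v -1.388 4.511 1.774
v -0.561 3.728 1.018
v -1.602 4.263 1.628
v -0.701 3.401 1.065
v -1.742 3.937 1.675
v -0.715 3.121 1.288
v -1.756 3.657 1.898
v -0.597 2.994 1.602
v -1.637 3.53 2.212
v -0.392 3.069 1.886
v -1.432 3.604 2.496
v -0.178 3.317 2.032
v -1.219 3.852 2.642
v -0.038 3.643 1.985
v -1.079 4.179 2.595
v 3.019 -3.288 -1.755
v 3.206 -2.472 -0.868
v 1.617 -2.279 -2.39
v 1.804 -1.462 -1.503
v 3.636 -2.798 -2.337
v 3.823 -1.981 -1.45
v 2.234 -1.788 -2.972
v 2.421 -0.972 -2.085
v -0.206 -1.051 -0.3
v 0.033 -1.459 0.835
v -0.006 0.342 0.159
v 0.233 -0.066 1.294
v 1.047 -1.134 -0.594
v 1.286 -1.542 0.541
v 1.247 0.259 -0.135
v 1.486 -0.149 1
v 3.665 0.614 -0.207
v 4.625 0.319 0.103
v 3.135 -0.999 -0.103
v 4.095 -1.294 0.207
v 3.492 -0.713 0.843
v 3.82 0.284 0.779
v 3.94 -0.964 -0.779
v 4.268 0.033 -0.843
v 4.795 -0.657 -0.25
v 4.518 -0.502 0.753
v 3.242 -0.178 -0.753
v 2.965 -0.023 0.25
v 4.192 0.608 -0.061
v 3.568 -1.288 0.061
v 3.214 -0.946 0.435
v 3.778 -1.12 0.617
v 3.719 0.588 0.336
v 4.283 0.414 0.519
v 3.617 -0.192 0.953
v 3.477 -1.094 -0.519
v 4.041 -1.268 -0.336
v 3.982 0.44 -0.617
v 4.546 0.266 -0.435
v 4.143 -0.488 -0.953
v 4.856 -0.139 -0.086
v 4.544 -1.087 -0.025
v 4.453 -0.893 -0.605
v 4.646 -0.307 -0.642
v 4.693 -0.048 0.503
v 4.381 -0.996 0.564
v 4.027 -0.654 0.938
v 4.22 -0.068 0.9
v 4.793 -0.621 0.296
v 3.379 0.316 -0.564
v 3.067 -0.632 -0.503
v 3.54 -0.612 -0.9
v 3.733 -0.026 -0.938
v 3.216 0.407 0.025
v 2.904 -0.541 0.086
v 3.114 -0.373 0.642
v 3.307 0.213 0.605
v 2.967 -0.059 -0.296
f 2 1 5
f 2 5 3
f 3 5 6
f 3 6 4
f 5 1 7
f 5 7 6
f 6 7 8
f 6 8 4
f 7 1 9
f 7 9 8
f 8 9 10
f 8 10 4
f 9 1 11
f 9 11 10
f 10 11 12
f 10 12 4
f 11 1 13
f 11 13 12
f 12 13 14
f 12 14 4
f 13 1 15
f 13 15 14
f 14 15 16
f 14 16 4
f 15 1 17
f 15 17 16
f 16 17 18
f 16 18 4
f 17 1 19
f 17 19 18
f 18 19 20
f 18 20 4
f 19 1 21
f 19 21 20
f 20 21 22
f 20 22 4
f 21 1 2
f 21 2 22
f 22 2 3
f 22 3 4
f 24 26 23
f 27 24 23
f 23 26 25
f 25 27 23
f 24 30 26
f 28 24 27
f 28 30 24
f 26 30 25
f 29 27 25
f 25 30 29
f 29 28 27
f 30 28 29
f 32 34 31
f 35 32 31
f 31 34 33
f 33 35 31
f 32 38 34
f 36 32 35
f 36 38 32
f 34 38 33
f 37 35 33
f 33 38 37
f 37 36 35
f 38 36 37
f 39 76 55
f 76 50 79
f 55 79 44
f 76 79 55
f 39 55 51
f 55 44 56
f 51 56 40
f 55 56 51
f 39 51 60
f 51 40 61
f 60 61 46
f 51 61 60
f 39 60 72
f 60 46 75
f 72 75 49
f 60 75 72
f 39 72 76
f 72 49 80
f 76 80 50
f 72 80 76
f 40 56 67
f 56 44 70
f 67 70 48
f 56 70 67
f 44 79 57
f 79 50 78
f 57 78 43
f 79 78 57
f 50 80 77
f 80 49 73
f 77 73 41
f 80 73 77
f 49 75 74
f 75 46 62
f 74 62 45
f 75 62 74
f 46 61 66
f 61 40 63
f 66 63 47
f 61 63 66
f 42 68 54
f 68 48 69
f 54 69 43
f 68 69 54
f 42 54 52
f 54 43 53
f 52 53 41
f 54 53 52
f 42 52 59
f 52 41 58
f 59 58 45
f 52 58 59
f 42 59 64
f 59 45 65
f 64 65 47
f 59 65 64
f 42 64 68
f 64 47 71
f 68 71 48
f 64 71 68
f 43 69 57
f 69 48 70
f 57 70 44
f 69 70 57
f 41 53 77
f 53 43 78
f 77 78 50
f 53 78 77
f 45 58 74
f 58 41 73
f 74 73 49
f 58 73 74
f 47 65 66
f 65 45 62
f 66 62 46
f 65 62 66
f 48 71 67
f 71 47 63
f 67 63 40
f 71 63 67



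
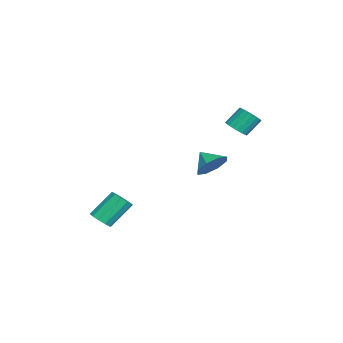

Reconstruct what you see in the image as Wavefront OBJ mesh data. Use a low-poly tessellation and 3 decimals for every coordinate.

v 0.331 1.207 -0.427
v 0.773 1.561 0.361
v -0.331 0.533 0.247
v 0.174 1.956 0.17
v -0.333 1.913 -0.371
v -0.451 1.457 -0.944
v -0.112 0.854 -1.215
v 0.487 0.459 -1.023
v 0.994 0.502 -0.483
v 1.112 0.958 0.091
v -2.156 2.313 1.181
v -1.471 2.411 1.341
v -1.799 3.145 2.298
v -2.484 3.047 2.139
v -1.523 2.633 1.153
v -1.85 3.367 2.11
v -1.684 2.799 0.97
v -2.012 3.533 1.927
v -1.927 2.882 0.823
v -2.254 3.616 1.781
v -2.21 2.866 0.739
v -2.537 3.6 1.696
v -2.483 2.754 0.731
v -2.81 3.489 1.688
v -2.7 2.566 0.801
v -3.027 3.301 1.758
v -2.823 2.335 0.937
v -3.15 3.069 1.894
v -2.83 2.099 1.115
v -3.158 2.834 2.072
v -2.721 1.901 1.304
v -3.049 2.635 2.261
v -2.515 1.774 1.473
v -2.842 2.508 2.43
v -2.246 1.74 1.591
v -2.574 2.474 2.548
v -1.962 1.805 1.638
v -2.29 2.539 2.595
v -1.712 1.958 1.606
v -2.039 2.692 2.563
v -1.538 2.172 1.501
v -1.865 2.906 2.458
v 0.576 -4.544 -4.46
v 0.954 -4.893 -3.985
v 0.301 -3.806 -2.666
v -0.076 -3.456 -3.14
v 1.195 -4.567 -4.135
v 0.543 -3.48 -2.815
v 1.201 -4.232 -4.408
v 0.549 -3.145 -3.088
v 0.967 -4.016 -4.701
v 0.315 -2.929 -3.382
v 0.585 -4.001 -4.902
v -0.068 -2.914 -3.583
v 0.199 -4.194 -4.934
v -0.454 -3.107 -3.615
v -0.043 -4.52 -4.785
v -0.695 -3.433 -3.465
v -0.049 -4.855 -4.512
v -0.701 -3.768 -3.192
v 0.185 -5.071 -4.218
v -0.467 -3.984 -2.899
v 0.568 -5.086 -4.017
v -0.085 -3.999 -2.698
f 2 1 4
f 2 4 3
f 4 1 5
f 4 5 3
f 5 1 6
f 5 6 3
f 6 1 7
f 6 7 3
f 7 1 8
f 7 8 3
f 8 1 9
f 8 9 3
f 9 1 10
f 9 10 3
f 10 1 2
f 10 2 3
f 12 11 15
f 12 15 13
f 13 15 16
f 13 16 14
f 15 11 17
f 15 17 16
f 16 17 18
f 16 18 14
f 17 11 19
f 17 19 18
f 18 19 20
f 18 20 14
f 19 11 21
f 19 21 20
f 20 21 22
f 20 22 14
f 21 11 23
f 21 23 22
f 22 23 24
f 22 24 14
f 23 11 25
f 23 25 24
f 24 25 26
f 24 26 14
f 25 11 27
f 25 27 26
f 26 27 28
f 26 28 14
f 27 11 29
f 27 29 28
f 28 29 30
f 28 30 14
f 29 11 31
f 29 31 30
f 30 31 32
f 30 32 14
f 31 11 33
f 31 33 32
f 32 33 34
f 32 34 14
f 33 11 35
f 33 35 34
f 34 35 36
f 34 36 14
f 35 11 37
f 35 37 36
f 36 37 38
f 36 38 14
f 37 11 39
f 37 39 38
f 38 39 40
f 38 40 14
f 39 11 41
f 39 41 40
f 40 41 42
f 40 42 14
f 41 11 12
f 41 12 42
f 42 12 13
f 42 13 14
f 44 43 47
f 44 47 45
f 45 47 48
f 45 48 46
f 47 43 49
f 47 49 48
f 48 49 50
f 48 50 46
f 49 43 51
f 49 51 50
f 50 51 52
f 50 52 46
f 51 43 53
f 51 53 52
f 52 53 54
f 52 54 46
f 53 43 55
f 53 55 54
f 54 55 56
f 54 56 46
f 55 43 57
f 55 57 56
f 56 57 58
f 56 58 46
f 57 43 59
f 57 59 58
f 58 59 60
f 58 60 46
f 59 43 61
f 59 61 60
f 60 61 62
f 60 62 46
f 61 43 63
f 61 63 62
f 62 63 64
f 62 64 46
f 63 43 44
f 63 44 64
f 64 44 45
f 64 45 46



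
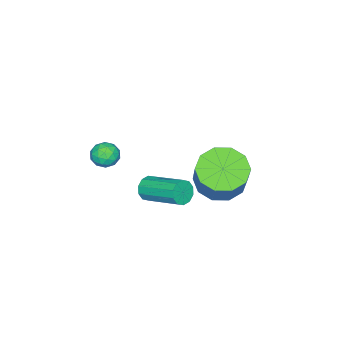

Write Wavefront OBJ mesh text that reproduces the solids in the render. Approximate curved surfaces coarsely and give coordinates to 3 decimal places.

v 0.278 -0.894 -1.04
v 0.54 -1.237 -1.515
v -0.66 -1.023 -1.465
v -0.398 -1.366 -1.94
v -0.416 -1.604 -1.344
v 0.164 -1.524 -1.082
v -0.284 -0.736 -1.898
v 0.296 -0.656 -1.636
v 0.193 -1.139 -2.045
v 0.111 -1.675 -1.703
v -0.231 -0.585 -1.277
v -0.313 -1.121 -0.935
v 0.491 -1.054 -1.24
v -0.611 -1.206 -1.74
v -0.622 -1.346 -1.39
v -0.468 -1.547 -1.669
v 0.27 -1.223 -0.986
v 0.424 -1.424 -1.265
v -0.137 -1.64 -1.164
v -0.544 -0.836 -1.715
v -0.39 -1.037 -1.994
v 0.348 -0.713 -1.311
v 0.502 -0.914 -1.59
v 0.017 -0.62 -1.816
v 0.441 -1.198 -1.831
v -0.11 -1.274 -2.081
v -0.043 -0.904 -2.056
v 0.297 -0.857 -1.902
v 0.393 -1.513 -1.63
v -0.158 -1.589 -1.879
v -0.168 -1.729 -1.529
v 0.173 -1.682 -1.375
v 0.189 -1.456 -1.941
v 0.038 -0.671 -1.101
v -0.513 -0.747 -1.35
v -0.293 -0.578 -1.605
v 0.048 -0.531 -1.451
v -0.01 -0.986 -0.899
v -0.561 -1.062 -1.149
v -0.417 -1.403 -1.078
v -0.077 -1.356 -0.924
v -0.309 -0.804 -1.039
v -1.77 3.145 -2.166
v -1.272 3.875 -2.771
v -0.392 4.544 -1.238
v -0.89 3.815 -0.634
v -1.841 4.138 -2.559
v -0.961 4.807 -1.026
v -2.382 4.022 -2.198
v -1.502 4.692 -0.665
v -2.69 3.571 -1.824
v -1.81 4.241 -0.291
v -2.646 2.958 -1.582
v -1.766 3.627 -0.049
v -2.268 2.416 -1.562
v -1.388 3.085 -0.029
v -1.699 2.153 -1.774
v -0.819 2.822 -0.241
v -1.158 2.268 -2.135
v -0.278 2.938 -0.602
v -0.85 2.719 -2.509
v 0.03 3.389 -0.976
v -0.894 3.333 -2.751
v -0.014 4.002 -1.218
v -0.298 0.762 -2.829
v -0.058 0.939 -3.338
v 0.098 2.675 -2.661
v -0.142 2.498 -2.151
v -0.419 0.981 -3.363
v -0.264 2.717 -2.686
v -0.734 0.939 -3.184
v -0.579 2.676 -2.507
v -0.882 0.83 -2.869
v -0.727 2.566 -2.192
v -0.807 0.695 -2.539
v -0.652 2.431 -1.862
v -0.538 0.585 -2.319
v -0.382 2.321 -1.642
v -0.176 0.543 -2.294
v -0.021 2.279 -1.617
v 0.139 0.584 -2.473
v 0.294 2.321 -1.796
v 0.287 0.694 -2.788
v 0.442 2.43 -2.111
v 0.212 0.829 -3.118
v 0.367 2.565 -2.441
f 1 38 17
f 38 12 41
f 17 41 6
f 38 41 17
f 1 17 13
f 17 6 18
f 13 18 2
f 17 18 13
f 1 13 22
f 13 2 23
f 22 23 8
f 13 23 22
f 1 22 34
f 22 8 37
f 34 37 11
f 22 37 34
f 1 34 38
f 34 11 42
f 38 42 12
f 34 42 38
f 2 18 29
f 18 6 32
f 29 32 10
f 18 32 29
f 6 41 19
f 41 12 40
f 19 40 5
f 41 40 19
f 12 42 39
f 42 11 35
f 39 35 3
f 42 35 39
f 11 37 36
f 37 8 24
f 36 24 7
f 37 24 36
f 8 23 28
f 23 2 25
f 28 25 9
f 23 25 28
f 4 30 16
f 30 10 31
f 16 31 5
f 30 31 16
f 4 16 14
f 16 5 15
f 14 15 3
f 16 15 14
f 4 14 21
f 14 3 20
f 21 20 7
f 14 20 21
f 4 21 26
f 21 7 27
f 26 27 9
f 21 27 26
f 4 26 30
f 26 9 33
f 30 33 10
f 26 33 30
f 5 31 19
f 31 10 32
f 19 32 6
f 31 32 19
f 3 15 39
f 15 5 40
f 39 40 12
f 15 40 39
f 7 20 36
f 20 3 35
f 36 35 11
f 20 35 36
f 9 27 28
f 27 7 24
f 28 24 8
f 27 24 28
f 10 33 29
f 33 9 25
f 29 25 2
f 33 25 29
f 44 43 47
f 44 47 45
f 45 47 48
f 45 48 46
f 47 43 49
f 47 49 48
f 48 49 50
f 48 50 46
f 49 43 51
f 49 51 50
f 50 51 52
f 50 52 46
f 51 43 53
f 51 53 52
f 52 53 54
f 52 54 46
f 53 43 55
f 53 55 54
f 54 55 56
f 54 56 46
f 55 43 57
f 55 57 56
f 56 57 58
f 56 58 46
f 57 43 59
f 57 59 58
f 58 59 60
f 58 60 46
f 59 43 61
f 59 61 60
f 60 61 62
f 60 62 46
f 61 43 63
f 61 63 62
f 62 63 64
f 62 64 46
f 63 43 44
f 63 44 64
f 64 44 45
f 64 45 46
f 66 65 69
f 66 69 67
f 67 69 70
f 67 70 68
f 69 65 71
f 69 71 70
f 70 71 72
f 70 72 68
f 71 65 73
f 71 73 72
f 72 73 74
f 72 74 68
f 73 65 75
f 73 75 74
f 74 75 76
f 74 76 68
f 75 65 77
f 75 77 76
f 76 77 78
f 76 78 68
f 77 65 79
f 77 79 78
f 78 79 80
f 78 80 68
f 79 65 81
f 79 81 80
f 80 81 82
f 80 82 68
f 81 65 83
f 81 83 82
f 82 83 84
f 82 84 68
f 83 65 85
f 83 85 84
f 84 85 86
f 84 86 68
f 85 65 66
f 85 66 86
f 86 66 67
f 86 67 68



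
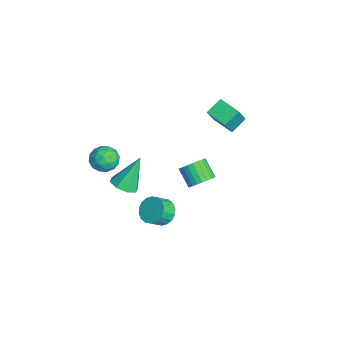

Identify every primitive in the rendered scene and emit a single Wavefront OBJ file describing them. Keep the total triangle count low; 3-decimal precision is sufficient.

v 0.376 -2.937 0.474
v 1.011 -2.377 0.322
v -0.076 -1.923 2.326
v 0.435 -2.178 0.073
v -0.175 -2.424 0.058
v -0.462 -2.971 0.287
v -0.258 -3.497 0.625
v 0.318 -3.696 0.875
v 0.928 -3.45 0.889
v 1.215 -2.904 0.66
v 3.831 -1.413 1.299
v 4.401 -0.863 1.577
v 4.719 -1.536 2.259
v 4.149 -2.087 1.981
v 4.103 -0.788 1.789
v 4.421 -1.461 2.472
v 3.751 -0.837 1.905
v 4.069 -1.511 2.587
v 3.415 -1 1.9
v 3.733 -1.674 2.583
v 3.161 -1.246 1.777
v 3.479 -1.919 2.459
v 3.04 -1.524 1.558
v 3.358 -2.197 2.241
v 3.075 -1.78 1.289
v 3.393 -2.454 1.971
v 3.261 -1.964 1.021
v 3.579 -2.637 1.703
v 3.559 -2.039 0.808
v 3.877 -2.712 1.491
v 3.911 -1.989 0.693
v 4.229 -2.663 1.375
v 4.247 -1.826 0.697
v 4.565 -2.5 1.38
v 4.501 -1.581 0.821
v 4.819 -2.254 1.503
v 4.622 -1.303 1.039
v 4.94 -1.976 1.722
v 4.587 -1.046 1.309
v 4.905 -1.72 1.991
v 2.752 0.942 2.416
v 3.206 1.148 3.028
v 2.283 0.784 3.836
v 1.828 0.578 3.224
v 3.055 1.411 2.974
v 2.132 1.047 3.783
v 2.858 1.603 2.836
v 1.935 1.239 3.644
v 2.645 1.694 2.633
v 1.721 1.33 3.441
v 2.447 1.671 2.397
v 1.524 1.307 3.205
v 2.297 1.537 2.164
v 1.373 1.172 2.972
v 2.215 1.312 1.97
v 1.292 0.948 2.778
v 2.215 1.031 1.843
v 1.292 0.667 2.651
v 2.297 0.736 1.804
v 1.374 0.372 2.612
v 2.448 0.473 1.857
v 1.525 0.109 2.666
v 2.645 0.281 1.996
v 1.722 -0.083 2.804
v 2.859 0.19 2.199
v 1.935 -0.174 3.007
v 3.056 0.213 2.435
v 2.133 -0.151 3.243
v 3.207 0.348 2.668
v 2.283 -0.017 3.476
v 3.288 0.572 2.862
v 2.365 0.208 3.67
v 3.288 0.853 2.989
v 2.365 0.489 3.797
v -3.71 -2.708 -0.466
v -2.915 -3.104 -0.172
v -3.865 -3.796 -1.508
v -3.07 -4.192 -1.214
v -3.83 -4.204 -0.667
v -3.733 -3.532 -0.023
v -3.047 -3.368 -1.657
v -2.95 -2.696 -1.013
v -2.505 -3.512 -0.908
v -2.989 -4.029 -0.296
v -3.791 -2.871 -1.384
v -4.275 -3.388 -0.772
v -3.298 -2.811 -0.228
v -3.482 -4.089 -1.452
v -3.928 -4.097 -1.131
v -3.46 -4.329 -0.958
v -3.78 -3.062 -0.14
v -3.312 -3.295 0.033
v -3.85 -3.942 -0.258
v -3.468 -3.605 -1.713
v -3 -3.838 -1.54
v -3.32 -2.571 -0.722
v -2.852 -2.803 -0.549
v -2.93 -2.958 -1.422
v -2.59 -3.283 -0.487
v -2.682 -3.922 -1.1
v -2.668 -3.438 -1.36
v -2.611 -3.043 -0.982
v -2.875 -3.587 -0.127
v -2.966 -4.226 -0.74
v -3.412 -4.234 -0.419
v -3.356 -3.838 -0.04
v -2.634 -3.827 -0.56
v -3.814 -2.674 -0.94
v -3.905 -3.313 -1.553
v -3.424 -3.062 -1.64
v -3.368 -2.666 -1.261
v -4.098 -2.978 -0.58
v -4.19 -3.617 -1.193
v -4.169 -3.857 -0.698
v -4.112 -3.462 -0.32
v -4.146 -3.073 -1.12
v -2.257 2.642 2.823
v -1.647 2.109 4.168
v -2.76 3.516 3.397
v -2.15 2.983 4.742
v -1.11 3.437 2.618
v -0.5 2.904 3.963
v -1.613 4.311 3.192
v -1.003 3.778 4.537
f 2 1 4
f 2 4 3
f 4 1 5
f 4 5 3
f 5 1 6
f 5 6 3
f 6 1 7
f 6 7 3
f 7 1 8
f 7 8 3
f 8 1 9
f 8 9 3
f 9 1 10
f 9 10 3
f 10 1 2
f 10 2 3
f 12 11 15
f 12 15 13
f 13 15 16
f 13 16 14
f 15 11 17
f 15 17 16
f 16 17 18
f 16 18 14
f 17 11 19
f 17 19 18
f 18 19 20
f 18 20 14
f 19 11 21
f 19 21 20
f 20 21 22
f 20 22 14
f 21 11 23
f 21 23 22
f 22 23 24
f 22 24 14
f 23 11 25
f 23 25 24
f 24 25 26
f 24 26 14
f 25 11 27
f 25 27 26
f 26 27 28
f 26 28 14
f 27 11 29
f 27 29 28
f 28 29 30
f 28 30 14
f 29 11 31
f 29 31 30
f 30 31 32
f 30 32 14
f 31 11 33
f 31 33 32
f 32 33 34
f 32 34 14
f 33 11 35
f 33 35 34
f 34 35 36
f 34 36 14
f 35 11 37
f 35 37 36
f 36 37 38
f 36 38 14
f 37 11 39
f 37 39 38
f 38 39 40
f 38 40 14
f 39 11 12
f 39 12 40
f 40 12 13
f 40 13 14
f 42 41 45
f 42 45 43
f 43 45 46
f 43 46 44
f 45 41 47
f 45 47 46
f 46 47 48
f 46 48 44
f 47 41 49
f 47 49 48
f 48 49 50
f 48 50 44
f 49 41 51
f 49 51 50
f 50 51 52
f 50 52 44
f 51 41 53
f 51 53 52
f 52 53 54
f 52 54 44
f 53 41 55
f 53 55 54
f 54 55 56
f 54 56 44
f 55 41 57
f 55 57 56
f 56 57 58
f 56 58 44
f 57 41 59
f 57 59 58
f 58 59 60
f 58 60 44
f 59 41 61
f 59 61 60
f 60 61 62
f 60 62 44
f 61 41 63
f 61 63 62
f 62 63 64
f 62 64 44
f 63 41 65
f 63 65 64
f 64 65 66
f 64 66 44
f 65 41 67
f 65 67 66
f 66 67 68
f 66 68 44
f 67 41 69
f 67 69 68
f 68 69 70
f 68 70 44
f 69 41 71
f 69 71 70
f 70 71 72
f 70 72 44
f 71 41 73
f 71 73 72
f 72 73 74
f 72 74 44
f 73 41 42
f 73 42 74
f 74 42 43
f 74 43 44
f 75 112 91
f 112 86 115
f 91 115 80
f 112 115 91
f 75 91 87
f 91 80 92
f 87 92 76
f 91 92 87
f 75 87 96
f 87 76 97
f 96 97 82
f 87 97 96
f 75 96 108
f 96 82 111
f 108 111 85
f 96 111 108
f 75 108 112
f 108 85 116
f 112 116 86
f 108 116 112
f 76 92 103
f 92 80 106
f 103 106 84
f 92 106 103
f 80 115 93
f 115 86 114
f 93 114 79
f 115 114 93
f 86 116 113
f 116 85 109
f 113 109 77
f 116 109 113
f 85 111 110
f 111 82 98
f 110 98 81
f 111 98 110
f 82 97 102
f 97 76 99
f 102 99 83
f 97 99 102
f 78 104 90
f 104 84 105
f 90 105 79
f 104 105 90
f 78 90 88
f 90 79 89
f 88 89 77
f 90 89 88
f 78 88 95
f 88 77 94
f 95 94 81
f 88 94 95
f 78 95 100
f 95 81 101
f 100 101 83
f 95 101 100
f 78 100 104
f 100 83 107
f 104 107 84
f 100 107 104
f 79 105 93
f 105 84 106
f 93 106 80
f 105 106 93
f 77 89 113
f 89 79 114
f 113 114 86
f 89 114 113
f 81 94 110
f 94 77 109
f 110 109 85
f 94 109 110
f 83 101 102
f 101 81 98
f 102 98 82
f 101 98 102
f 84 107 103
f 107 83 99
f 103 99 76
f 107 99 103
f 118 120 117
f 121 118 117
f 117 120 119
f 119 121 117
f 118 124 120
f 122 118 121
f 122 124 118
f 120 124 119
f 123 121 119
f 119 124 123
f 123 122 121
f 124 122 123



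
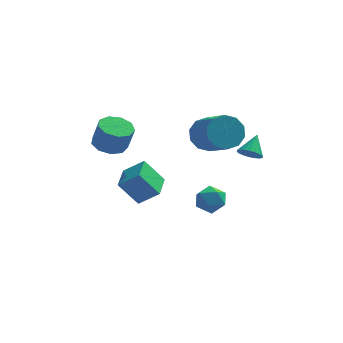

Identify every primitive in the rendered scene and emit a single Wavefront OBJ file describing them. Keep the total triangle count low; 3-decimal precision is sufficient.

v -1.56 -1.321 -1.955
v -2.472 -1.211 -0.782
v -1.351 0.073 -1.922
v -2.263 0.183 -0.75
v -0.597 -1.483 -1.19
v -1.509 -1.373 -0.018
v -0.388 -0.089 -1.158
v -1.3 0.021 0.015
v 1.661 4.434 -0.949
v 2.156 5.09 -0.381
v 2.954 3.503 0.758
v 2.459 2.846 0.189
v 1.602 4.996 -0.124
v 2.399 3.409 1.014
v 1.07 4.686 -0.183
v 1.868 3.099 0.955
v 0.764 4.28 -0.535
v 1.562 2.693 0.604
v 0.801 3.933 -1.045
v 1.598 2.346 0.094
v 1.166 3.777 -1.518
v 1.964 2.19 -0.379
v 1.721 3.871 -1.774
v 2.518 2.284 -0.636
v 2.252 4.181 -1.715
v 3.05 2.594 -0.577
v 2.558 4.587 -1.364
v 3.356 3 -0.225
v 2.522 4.934 -0.854
v 3.319 3.347 0.285
v -2.941 1.915 -0.031
v -2.256 2.457 -0.134
v -1.913 2.267 1.148
v -2.599 1.725 1.251
v -2.74 2.769 0.042
v -2.398 2.579 1.324
v -3.318 2.681 0.183
v -2.976 2.491 1.465
v -3.72 2.235 0.225
v -3.378 2.045 1.506
v -3.758 1.639 0.146
v -3.415 1.449 1.428
v -3.413 1.172 -0.015
v -3.071 0.982 1.267
v -2.848 1.053 -0.183
v -2.505 0.863 1.098
v -2.326 1.338 -0.281
v -1.984 1.148 1.001
v -2.092 1.892 -0.261
v -1.75 1.702 1.021
v 1.1 2.388 -3.849
v 1.714 2.426 -3.26
v 1.806 1.414 -4.52
v 2.42 1.452 -3.931
v 1.656 1.133 -3.73
v 1.22 1.735 -3.315
v 2.3 2.105 -4.465
v 1.864 2.707 -4.05
v 2.456 2.251 -3.64
v 2.057 1.65 -3.186
v 1.463 2.19 -4.594
v 1.064 1.589 -4.14
v 3.443 -0.32 0.695
v 3.888 -0.696 0.906
v 3.797 0.52 1.445
v 4.013 -0.564 0.699
v 4.025 -0.383 0.491
v 3.922 -0.19 0.323
v 3.724 -0.022 0.229
v 3.47 0.087 0.227
v 3.211 0.115 0.318
v 2.998 0.057 0.483
v 2.873 -0.075 0.691
v 2.861 -0.256 0.899
v 2.964 -0.449 1.066
v 3.162 -0.617 1.16
v 3.415 -0.726 1.162
v 3.674 -0.754 1.072
f 2 4 1
f 5 2 1
f 1 4 3
f 3 5 1
f 2 8 4
f 6 2 5
f 6 8 2
f 4 8 3
f 7 5 3
f 3 8 7
f 7 6 5
f 8 6 7
f 10 9 13
f 10 13 11
f 11 13 14
f 11 14 12
f 13 9 15
f 13 15 14
f 14 15 16
f 14 16 12
f 15 9 17
f 15 17 16
f 16 17 18
f 16 18 12
f 17 9 19
f 17 19 18
f 18 19 20
f 18 20 12
f 19 9 21
f 19 21 20
f 20 21 22
f 20 22 12
f 21 9 23
f 21 23 22
f 22 23 24
f 22 24 12
f 23 9 25
f 23 25 24
f 24 25 26
f 24 26 12
f 25 9 27
f 25 27 26
f 26 27 28
f 26 28 12
f 27 9 29
f 27 29 28
f 28 29 30
f 28 30 12
f 29 9 10
f 29 10 30
f 30 10 11
f 30 11 12
f 32 31 35
f 32 35 33
f 33 35 36
f 33 36 34
f 35 31 37
f 35 37 36
f 36 37 38
f 36 38 34
f 37 31 39
f 37 39 38
f 38 39 40
f 38 40 34
f 39 31 41
f 39 41 40
f 40 41 42
f 40 42 34
f 41 31 43
f 41 43 42
f 42 43 44
f 42 44 34
f 43 31 45
f 43 45 44
f 44 45 46
f 44 46 34
f 45 31 47
f 45 47 46
f 46 47 48
f 46 48 34
f 47 31 49
f 47 49 48
f 48 49 50
f 48 50 34
f 49 31 32
f 49 32 50
f 50 32 33
f 50 33 34
f 51 62 56
f 51 56 52
f 51 52 58
f 51 58 61
f 51 61 62
f 52 56 60
f 56 62 55
f 62 61 53
f 61 58 57
f 58 52 59
f 54 60 55
f 54 55 53
f 54 53 57
f 54 57 59
f 54 59 60
f 55 60 56
f 53 55 62
f 57 53 61
f 59 57 58
f 60 59 52
f 64 63 66
f 64 66 65
f 66 63 67
f 66 67 65
f 67 63 68
f 67 68 65
f 68 63 69
f 68 69 65
f 69 63 70
f 69 70 65
f 70 63 71
f 70 71 65
f 71 63 72
f 71 72 65
f 72 63 73
f 72 73 65
f 73 63 74
f 73 74 65
f 74 63 75
f 74 75 65
f 75 63 76
f 75 76 65
f 76 63 77
f 76 77 65
f 77 63 78
f 77 78 65
f 78 63 64
f 78 64 65



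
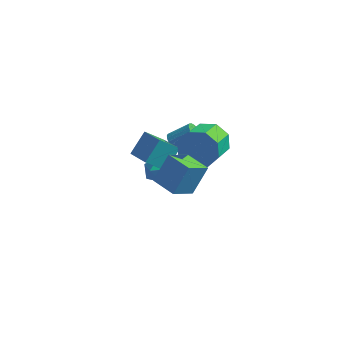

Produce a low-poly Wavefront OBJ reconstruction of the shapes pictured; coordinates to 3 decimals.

v -0.693 2.805 -0.012
v -0.447 3.005 -0.437
v 0.418 3.396 0.247
v 0.173 3.195 0.672
v -0.565 3.165 -0.379
v 0.3 3.555 0.305
v -0.702 3.27 -0.266
v 0.163 3.661 0.418
v -0.838 3.304 -0.114
v 0.027 3.695 0.57
v -0.951 3.262 0.054
v -0.086 3.653 0.738
v -1.026 3.151 0.212
v -0.161 3.542 0.896
v -1.049 2.987 0.335
v -0.184 3.377 1.019
v -1.018 2.795 0.406
v -0.153 3.185 1.09
v -0.938 2.604 0.413
v -0.073 2.995 1.097
v -0.82 2.445 0.355
v 0.045 2.835 1.039
v -0.683 2.339 0.242
v 0.182 2.73 0.926
v -0.547 2.305 0.09
v 0.318 2.696 0.774
v -0.434 2.347 -0.078
v 0.431 2.738 0.606
v -0.359 2.458 -0.236
v 0.506 2.849 0.448
v -0.336 2.623 -0.359
v 0.529 3.013 0.325
v -0.367 2.815 -0.43
v 0.498 3.205 0.254
v 1.704 0.5 3.04
v 2.468 0.742 3.511
v 2.481 -0.697 4.231
v 1.716 -0.94 3.76
v 1.87 0.911 3.857
v 1.882 -0.529 4.578
v 1.174 0.838 3.725
v 1.187 -0.601 4.446
v 0.789 0.568 3.191
v 0.801 -0.872 3.912
v 0.939 0.257 2.569
v 0.952 -1.182 3.289
v 1.538 0.089 2.222
v 1.55 -1.351 2.943
v 2.233 0.161 2.354
v 2.246 -1.278 3.075
v 2.619 0.432 2.888
v 2.631 -1.008 3.609
v -1.182 -1.097 2.666
v -0.186 -1.962 3.219
v -0.881 -0.234 3.475
v 0.115 -1.099 4.027
v -0.455 -0.701 1.973
v 0.541 -1.566 2.525
v -0.154 0.162 2.781
v 0.842 -0.703 3.334
v -1.531 3.038 -1.639
v -1.019 2.963 -2.191
v -1.461 1.837 -1.409
v -0.949 1.762 -1.961
v -0.769 2.132 -1.326
v -0.812 2.874 -1.468
v -1.668 1.926 -2.132
v -1.711 2.668 -2.274
v -1.104 2.275 -2.496
v -0.548 2.403 -1.998
v -1.932 2.397 -1.602
v -1.376 2.525 -1.104
v 0.449 -2.757 2.96
v 0.847 -2.038 4.142
v 0.928 -1.757 2.19
v 1.326 -1.038 3.373
v 1.494 -3.282 2.927
v 1.892 -2.563 4.11
v 1.973 -2.282 2.158
v 2.371 -1.563 3.34
f 2 1 5
f 2 5 3
f 3 5 6
f 3 6 4
f 5 1 7
f 5 7 6
f 6 7 8
f 6 8 4
f 7 1 9
f 7 9 8
f 8 9 10
f 8 10 4
f 9 1 11
f 9 11 10
f 10 11 12
f 10 12 4
f 11 1 13
f 11 13 12
f 12 13 14
f 12 14 4
f 13 1 15
f 13 15 14
f 14 15 16
f 14 16 4
f 15 1 17
f 15 17 16
f 16 17 18
f 16 18 4
f 17 1 19
f 17 19 18
f 18 19 20
f 18 20 4
f 19 1 21
f 19 21 20
f 20 21 22
f 20 22 4
f 21 1 23
f 21 23 22
f 22 23 24
f 22 24 4
f 23 1 25
f 23 25 24
f 24 25 26
f 24 26 4
f 25 1 27
f 25 27 26
f 26 27 28
f 26 28 4
f 27 1 29
f 27 29 28
f 28 29 30
f 28 30 4
f 29 1 31
f 29 31 30
f 30 31 32
f 30 32 4
f 31 1 33
f 31 33 32
f 32 33 34
f 32 34 4
f 33 1 2
f 33 2 34
f 34 2 3
f 34 3 4
f 36 35 39
f 36 39 37
f 37 39 40
f 37 40 38
f 39 35 41
f 39 41 40
f 40 41 42
f 40 42 38
f 41 35 43
f 41 43 42
f 42 43 44
f 42 44 38
f 43 35 45
f 43 45 44
f 44 45 46
f 44 46 38
f 45 35 47
f 45 47 46
f 46 47 48
f 46 48 38
f 47 35 49
f 47 49 48
f 48 49 50
f 48 50 38
f 49 35 51
f 49 51 50
f 50 51 52
f 50 52 38
f 51 35 36
f 51 36 52
f 52 36 37
f 52 37 38
f 54 56 53
f 57 54 53
f 53 56 55
f 55 57 53
f 54 60 56
f 58 54 57
f 58 60 54
f 56 60 55
f 59 57 55
f 55 60 59
f 59 58 57
f 60 58 59
f 61 72 66
f 61 66 62
f 61 62 68
f 61 68 71
f 61 71 72
f 62 66 70
f 66 72 65
f 72 71 63
f 71 68 67
f 68 62 69
f 64 70 65
f 64 65 63
f 64 63 67
f 64 67 69
f 64 69 70
f 65 70 66
f 63 65 72
f 67 63 71
f 69 67 68
f 70 69 62
f 74 76 73
f 77 74 73
f 73 76 75
f 75 77 73
f 74 80 76
f 78 74 77
f 78 80 74
f 76 80 75
f 79 77 75
f 75 80 79
f 79 78 77
f 80 78 79



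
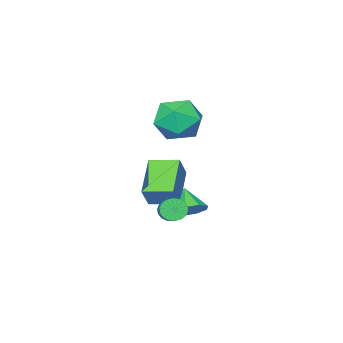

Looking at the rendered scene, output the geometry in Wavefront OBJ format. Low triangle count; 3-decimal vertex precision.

v -3.789 -3.148 -0.549
v -2.655 -3.025 -0.036
v -4.185 -4.695 0.696
v -3.051 -4.572 1.209
v -3.921 -3.692 1.396
v -3.676 -2.737 0.627
v -3.164 -4.983 0.033
v -2.919 -4.028 -0.736
v -2.268 -4.159 0.324
v -2.736 -3.362 1.167
v -4.104 -4.358 -0.507
v -4.572 -3.561 0.336
v -0.034 0.523 -2.423
v 0.42 0.021 -2.696
v -0.406 -0.283 -1.557
v 0.66 0.334 -2.301
v 0.494 0.758 -1.977
v 0.019 1.044 -1.914
v -0.488 1.026 -2.149
v -0.729 0.713 -2.544
v -0.563 0.289 -2.868
v -0.087 0.002 -2.931
v -2.689 -2.578 -2.18
v -2.05 -2.302 -1.141
v -1.367 -1.557 -3.263
v -0.728 -1.282 -2.224
v -1.952 -3.698 -2.336
v -1.313 -3.423 -1.297
v -0.63 -2.678 -3.419
v 0.009 -2.402 -2.38
v 1.255 0.751 -1.888
v 1.688 0.647 -2.227
v 2.259 1.404 -1.732
v 1.825 1.509 -1.392
v 1.561 0.823 -2.351
v 2.132 1.58 -1.855
v 1.375 0.984 -2.382
v 1.945 1.742 -1.887
v 1.164 1.1 -2.316
v 1.735 1.857 -1.821
v 0.971 1.146 -2.165
v 1.542 1.904 -1.67
v 0.835 1.115 -1.959
v 1.406 1.872 -1.464
v 0.781 1.011 -1.739
v 1.352 1.768 -1.244
v 0.821 0.856 -1.548
v 1.392 1.613 -1.053
v 0.948 0.68 -1.425
v 1.519 1.437 -0.929
v 1.135 0.518 -1.393
v 1.705 1.276 -0.898
v 1.345 0.403 -1.459
v 1.916 1.16 -0.964
v 1.538 0.356 -1.61
v 2.109 1.114 -1.115
v 1.674 0.388 -1.816
v 2.245 1.145 -1.321
v 1.728 0.492 -2.036
v 2.299 1.249 -1.541
f 1 12 6
f 1 6 2
f 1 2 8
f 1 8 11
f 1 11 12
f 2 6 10
f 6 12 5
f 12 11 3
f 11 8 7
f 8 2 9
f 4 10 5
f 4 5 3
f 4 3 7
f 4 7 9
f 4 9 10
f 5 10 6
f 3 5 12
f 7 3 11
f 9 7 8
f 10 9 2
f 14 13 16
f 14 16 15
f 16 13 17
f 16 17 15
f 17 13 18
f 17 18 15
f 18 13 19
f 18 19 15
f 19 13 20
f 19 20 15
f 20 13 21
f 20 21 15
f 21 13 22
f 21 22 15
f 22 13 14
f 22 14 15
f 24 26 23
f 27 24 23
f 23 26 25
f 25 27 23
f 24 30 26
f 28 24 27
f 28 30 24
f 26 30 25
f 29 27 25
f 25 30 29
f 29 28 27
f 30 28 29
f 32 31 35
f 32 35 33
f 33 35 36
f 33 36 34
f 35 31 37
f 35 37 36
f 36 37 38
f 36 38 34
f 37 31 39
f 37 39 38
f 38 39 40
f 38 40 34
f 39 31 41
f 39 41 40
f 40 41 42
f 40 42 34
f 41 31 43
f 41 43 42
f 42 43 44
f 42 44 34
f 43 31 45
f 43 45 44
f 44 45 46
f 44 46 34
f 45 31 47
f 45 47 46
f 46 47 48
f 46 48 34
f 47 31 49
f 47 49 48
f 48 49 50
f 48 50 34
f 49 31 51
f 49 51 50
f 50 51 52
f 50 52 34
f 51 31 53
f 51 53 52
f 52 53 54
f 52 54 34
f 53 31 55
f 53 55 54
f 54 55 56
f 54 56 34
f 55 31 57
f 55 57 56
f 56 57 58
f 56 58 34
f 57 31 59
f 57 59 58
f 58 59 60
f 58 60 34
f 59 31 32
f 59 32 60
f 60 32 33
f 60 33 34

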